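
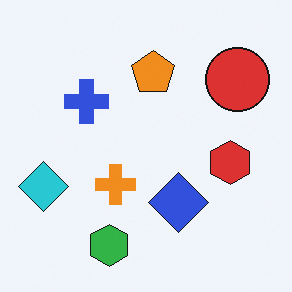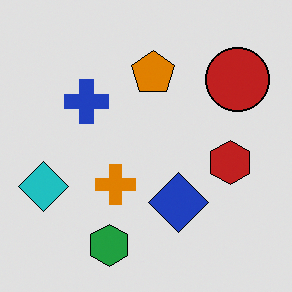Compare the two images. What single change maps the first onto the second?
The image was posterized to a reduced palette.

Each flat color has snapped to a coarser quantized level — most visibly, the near-white background has dropped to a flat grey.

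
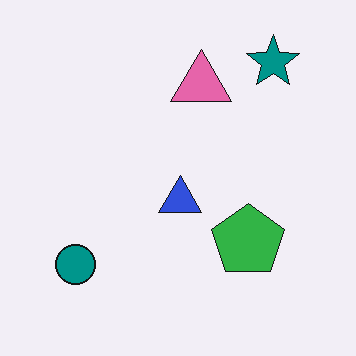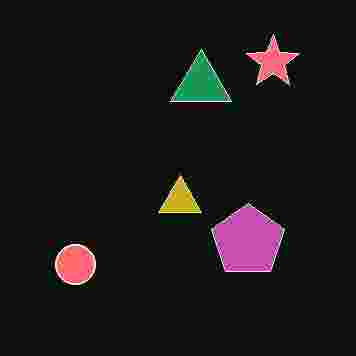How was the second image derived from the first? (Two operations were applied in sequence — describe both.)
The image was color-inverted (negative), then heavily JPEG-compressed with obvious blocking artifacts.

The light background has become dark and every shape's color is its complement — a photographic negative. Blocky 8×8 compression artifacts appear around shape edges and the flat background shows ringing — characteristic JPEG degradation.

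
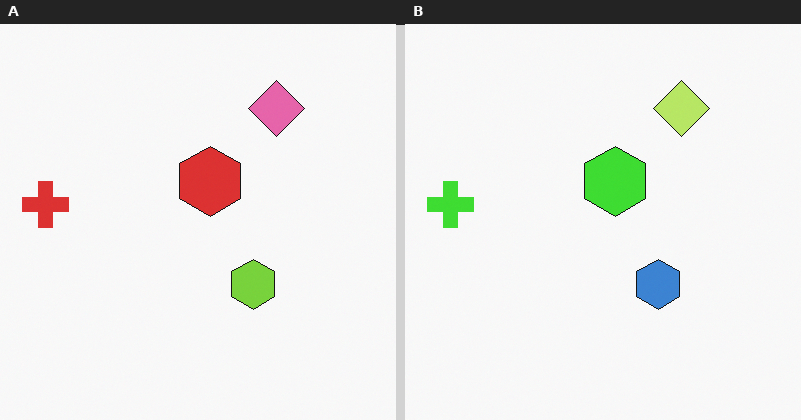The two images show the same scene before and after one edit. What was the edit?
The transformation is: hue-shifted noticeably.

Every shape's color has rotated by the same amount around the hue wheel — a uniform hue shift.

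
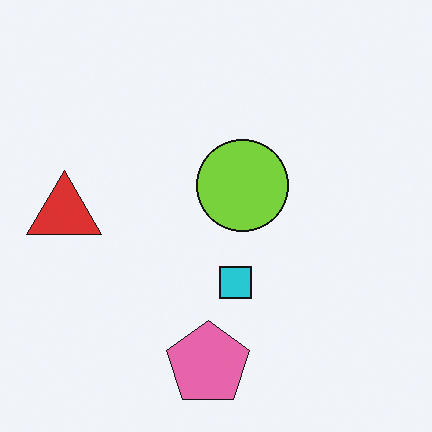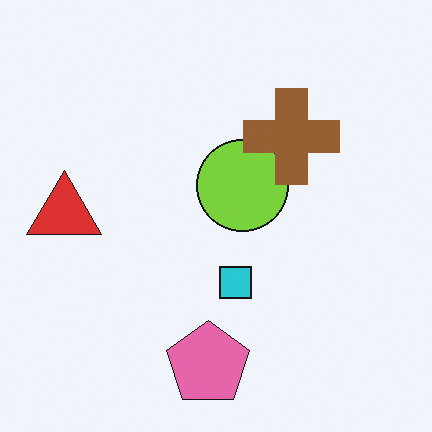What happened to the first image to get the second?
Overlaid with an additional brown cross.

A brown cross appears in the second image that is absent from the first.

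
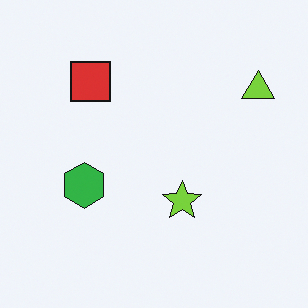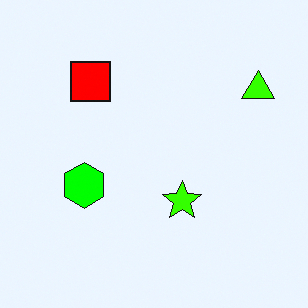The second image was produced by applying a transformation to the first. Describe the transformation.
The image was heavily oversaturated.

All colors are more vivid — a global saturation change.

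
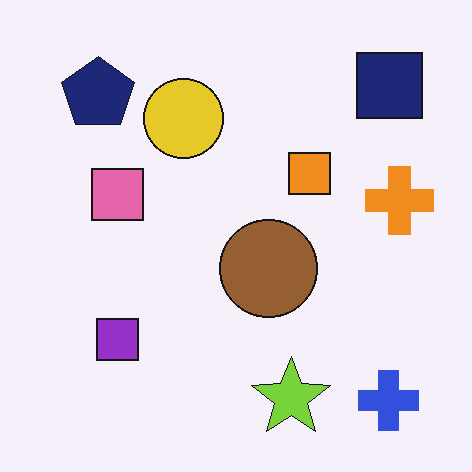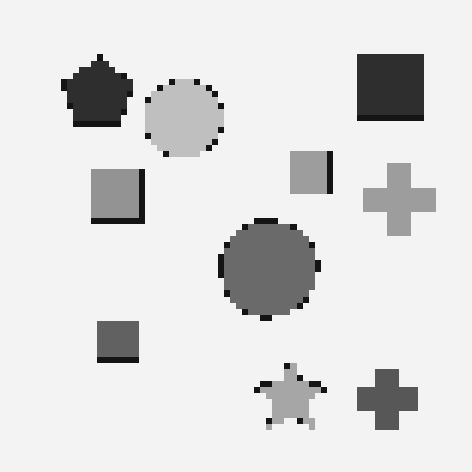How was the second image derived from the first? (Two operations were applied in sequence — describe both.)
It was pixelated into visible square blocks, then converted to grayscale.

Shapes are reduced to large square blocks; fine edges and outlines are lost — a downscale-then-upscale (mosaic) effect. All color is removed — every shape is now a shade of grey.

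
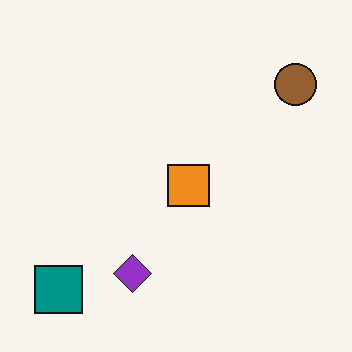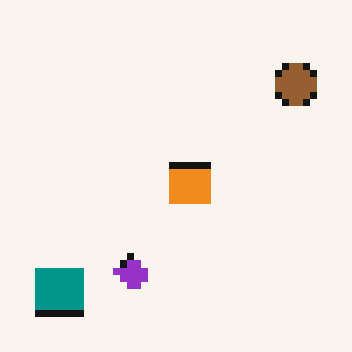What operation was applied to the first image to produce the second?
The image was pixelated into visible square blocks.

Shapes are reduced to large square blocks; fine edges and outlines are lost — a downscale-then-upscale (mosaic) effect.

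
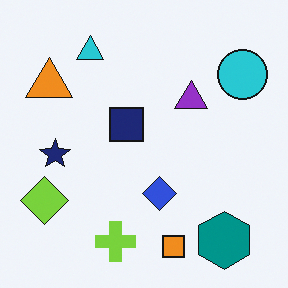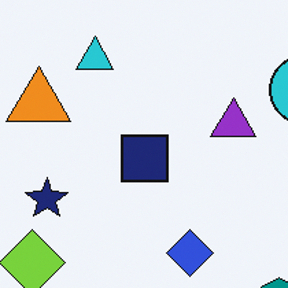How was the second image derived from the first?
This is the original image cropped to a modestly smaller region and rescaled.

The visible shapes are larger and the field of view is narrower; shapes near the original edges may be partly or wholly outside the frame — a crop-and-rescale.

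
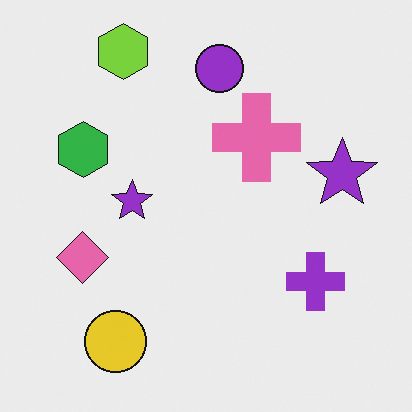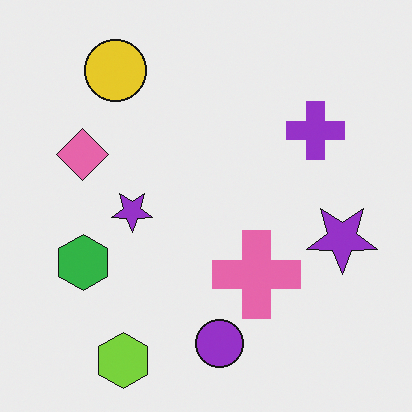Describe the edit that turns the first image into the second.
Flipped vertically (top ↔ bottom).

The lime hexagon is in the top-left of the first image and the bottom-left of the second — shapes on opposite sides of the horizontal midline have swapped in a mirror flip.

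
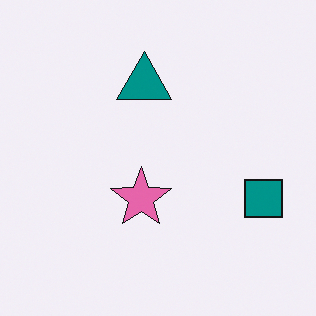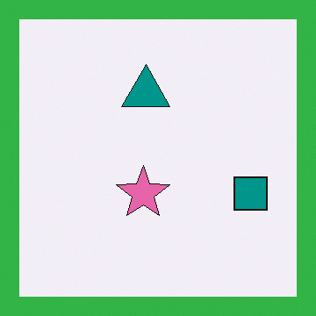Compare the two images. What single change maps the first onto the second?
It was framed with a green border.

A solid green frame runs around the edge of the second image, with the content slightly shrunk inside it.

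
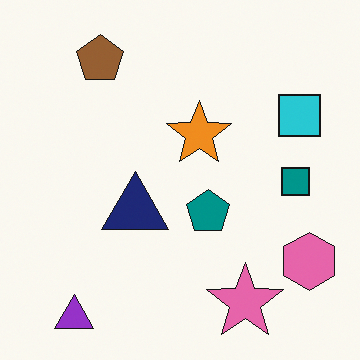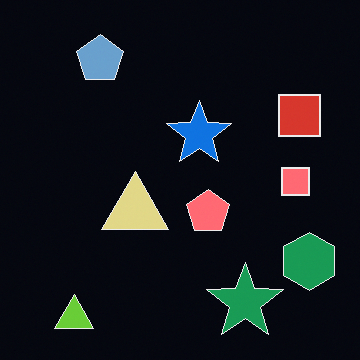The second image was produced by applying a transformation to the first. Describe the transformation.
Color-inverted (negative).

The light background has become dark and every shape's color is its complement — a photographic negative.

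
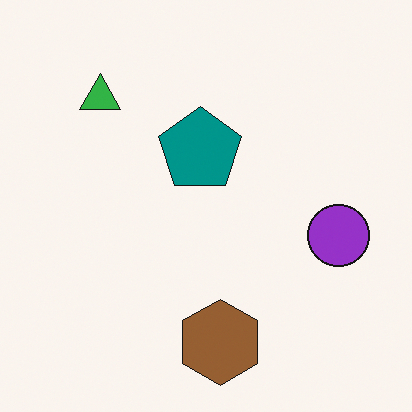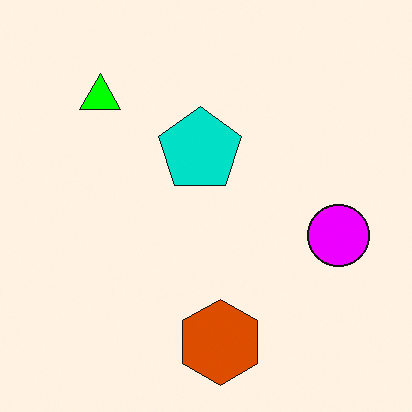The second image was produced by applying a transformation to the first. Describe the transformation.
The transformation is: made much more vivid (saturation change).

All colors are more vivid — a global saturation change.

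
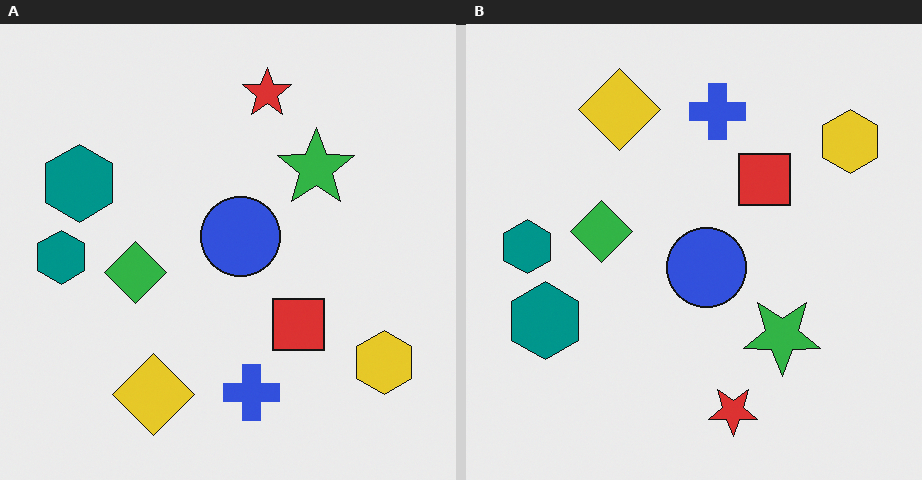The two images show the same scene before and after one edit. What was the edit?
Flipped vertically (top ↔ bottom).

The red star is in the top of the left (A) image and the bottom of the right (B) — shapes on opposite sides of the horizontal midline have swapped in a mirror flip.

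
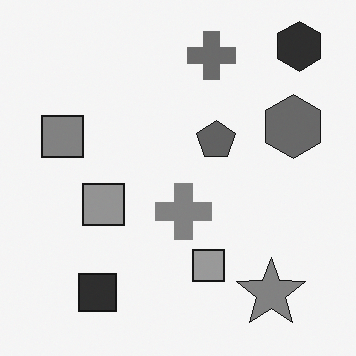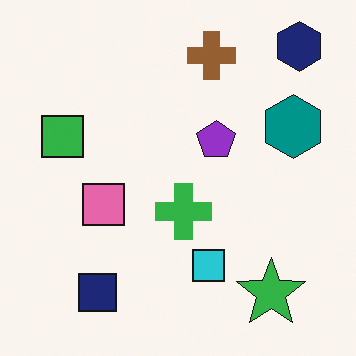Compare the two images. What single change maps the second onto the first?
Converted to grayscale.

All color is removed — every shape is now a shade of grey.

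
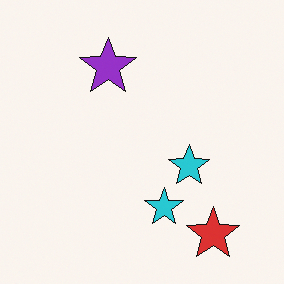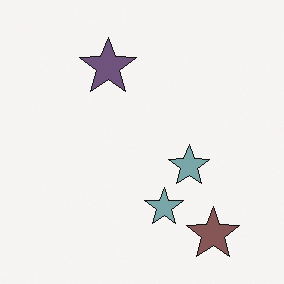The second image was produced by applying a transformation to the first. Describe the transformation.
The second image is the first heavily desaturated.

All colors are more muted and greyish — a global saturation change.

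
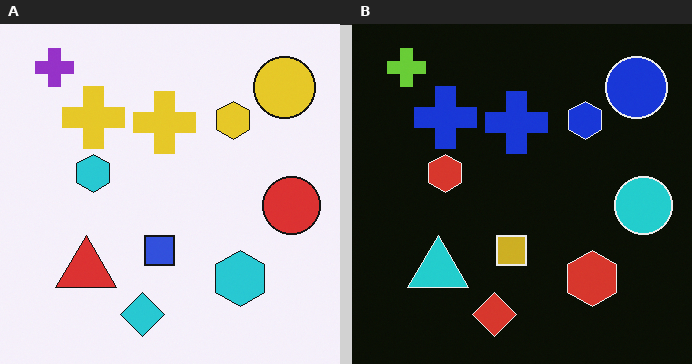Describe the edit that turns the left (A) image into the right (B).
The image was color-inverted (negative).

The light background has become dark and every shape's color is its complement — a photographic negative.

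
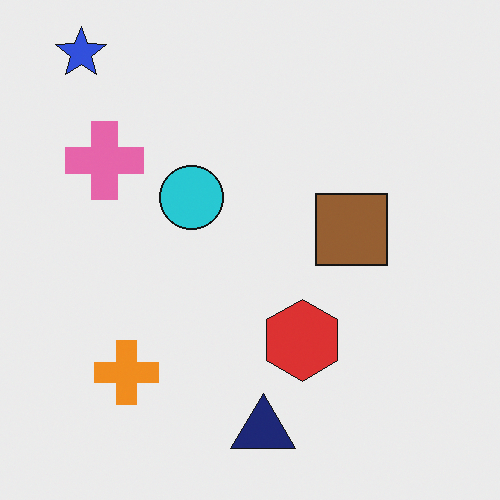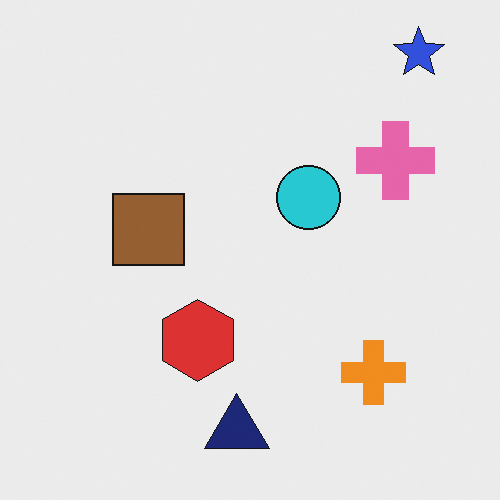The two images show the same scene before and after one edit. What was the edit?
The transformation is: flipped horizontally (left ↔ right).

The blue star is in the top-left of the first image and the top-right of the second — shapes on opposite sides of the vertical midline have swapped in a mirror flip.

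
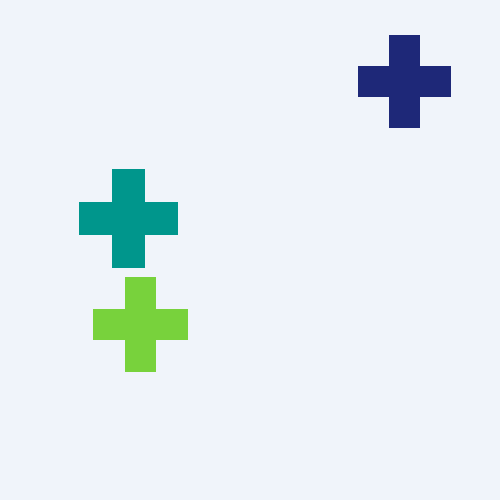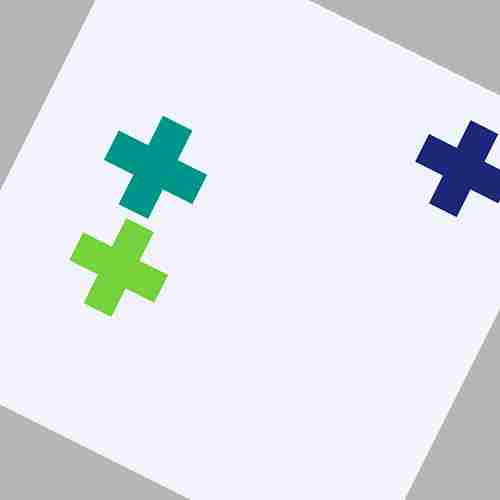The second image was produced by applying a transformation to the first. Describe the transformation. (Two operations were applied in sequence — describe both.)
The second image is the first rotated clockwise by a clearly visible amount, then degraded with heavy JPEG compression.

Every shape is tilted by the same angle and the image corners show triangular fill wedges — a whole-image rotation by a non-right angle. Blocky 8×8 compression artifacts appear around shape edges and the flat background shows ringing — characteristic JPEG degradation.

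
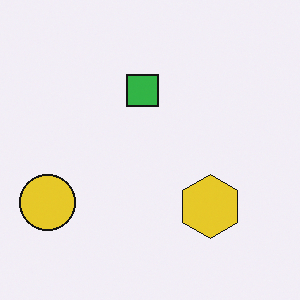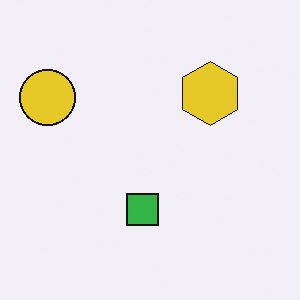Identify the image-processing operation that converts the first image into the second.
The transformation is: flipped vertically (top ↔ bottom).

The green square is in the top of the first image and the bottom of the second — shapes on opposite sides of the horizontal midline have swapped in a mirror flip.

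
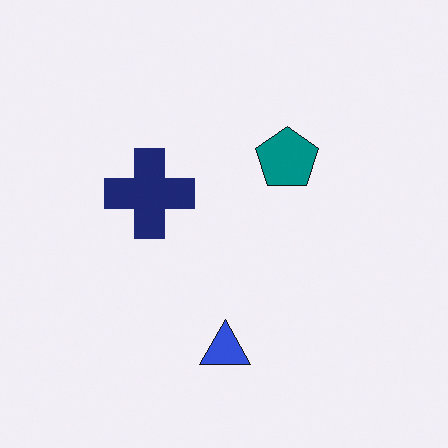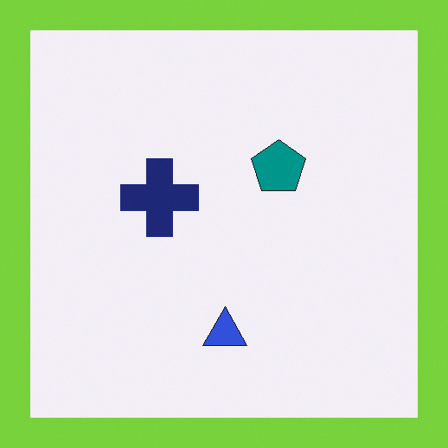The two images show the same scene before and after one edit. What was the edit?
The second image is the first framed with a lime border.

A solid lime frame runs around the edge of the second image, with the content slightly shrunk inside it.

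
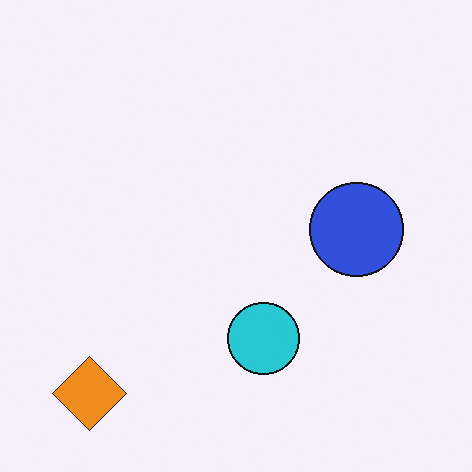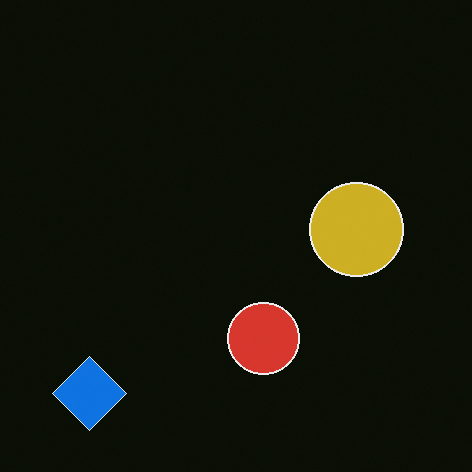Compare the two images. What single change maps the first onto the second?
Color-inverted (negative).

The light background has become dark and every shape's color is its complement — a photographic negative.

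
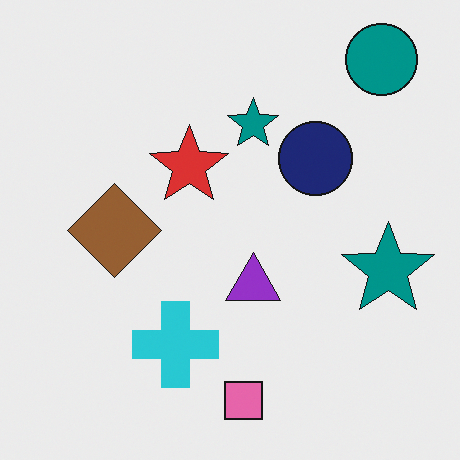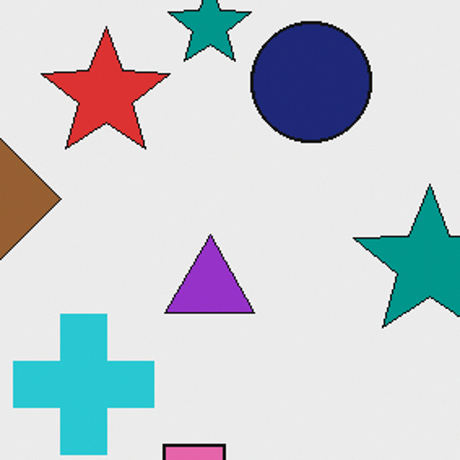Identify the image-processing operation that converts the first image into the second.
The second image is the first cropped to a noticeably smaller region and rescaled.

The visible shapes are larger and the field of view is narrower; shapes near the original edges may be partly or wholly outside the frame — a crop-and-rescale.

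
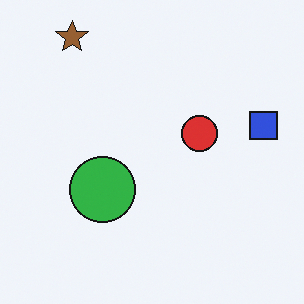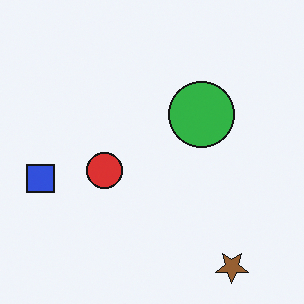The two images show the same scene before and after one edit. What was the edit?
The second image is the first rotated 180°.

The brown star sits in the top-left of the first image and the bottom-right of the second — consistent with a whole-image 180° rotation.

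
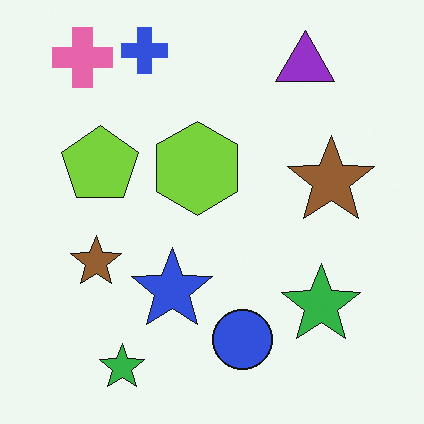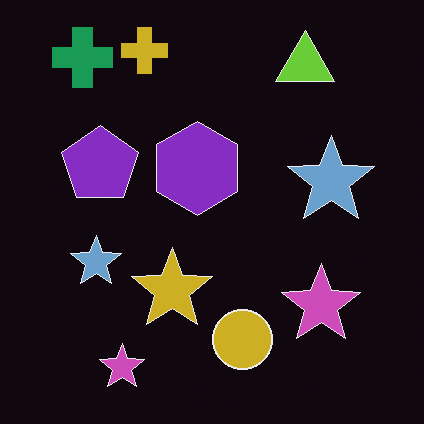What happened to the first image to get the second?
The transformation is: color-inverted (negative).

The light background has become dark and every shape's color is its complement — a photographic negative.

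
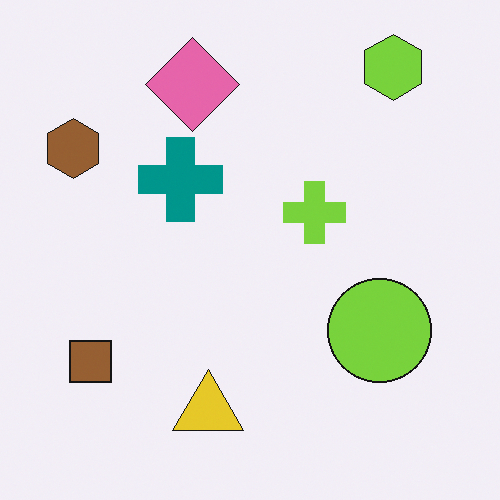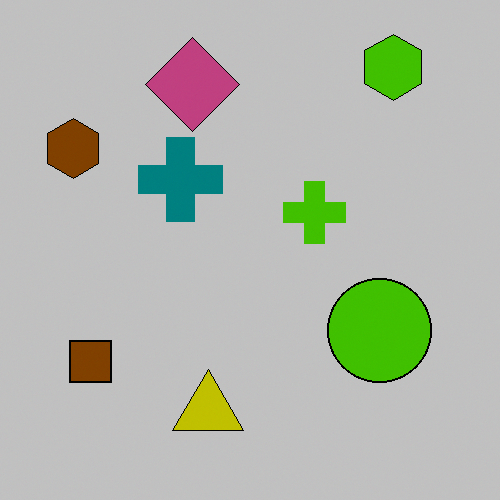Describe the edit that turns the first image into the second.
This is the original image aggressively posterized.

Each flat color has snapped to a coarser quantized level — most visibly, the near-white background has dropped to a flat grey.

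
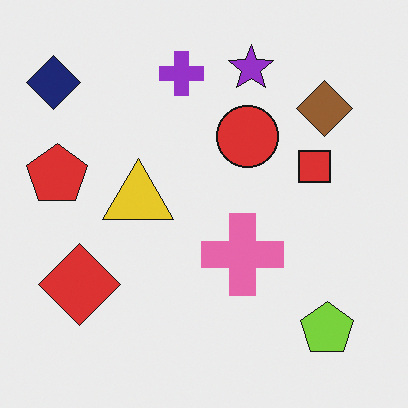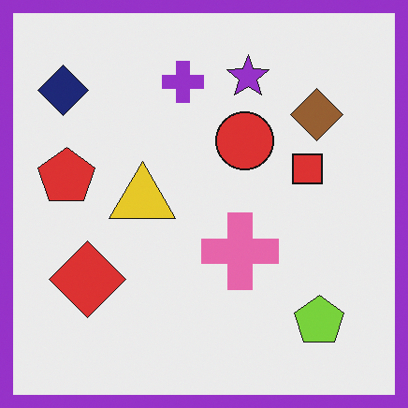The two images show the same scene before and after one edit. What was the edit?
Framed with a purple border.

A solid purple frame runs around the edge of the second image, with the content slightly shrunk inside it.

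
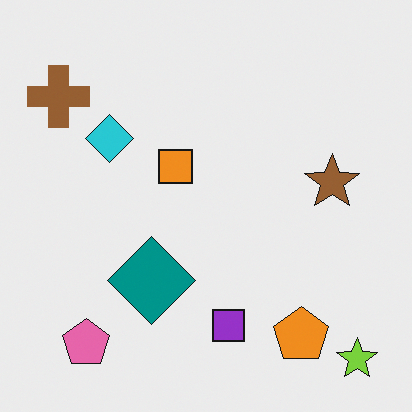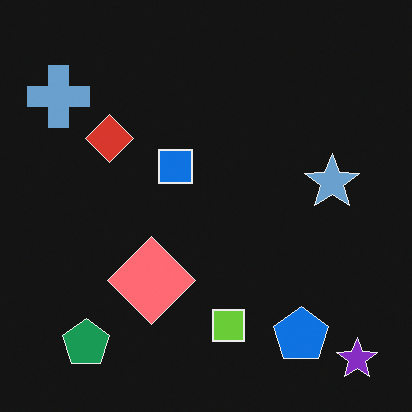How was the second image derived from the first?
It was color-inverted (negative).

The light background has become dark and every shape's color is its complement — a photographic negative.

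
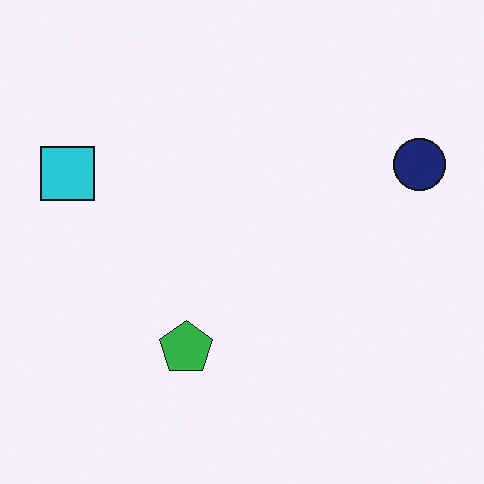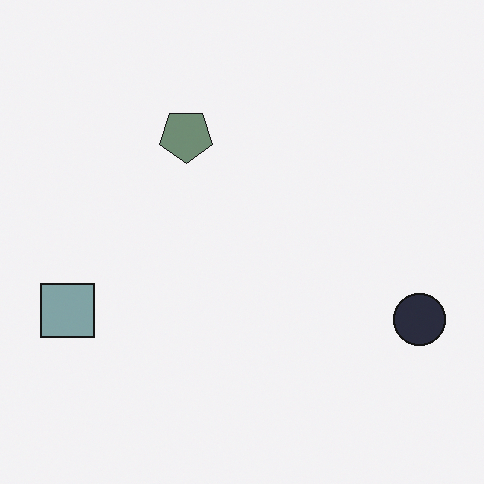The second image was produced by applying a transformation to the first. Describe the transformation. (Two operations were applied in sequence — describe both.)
The image was made much more muted (saturation change), then flipped vertically (top ↔ bottom).

All colors are more muted and greyish — a global saturation change. The green pentagon is in the bottom of the first image and the top of the second — shapes on opposite sides of the horizontal midline have swapped in a mirror flip.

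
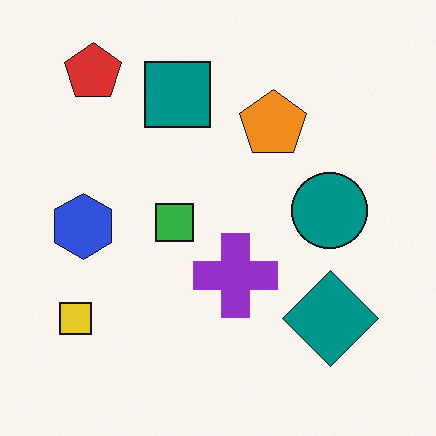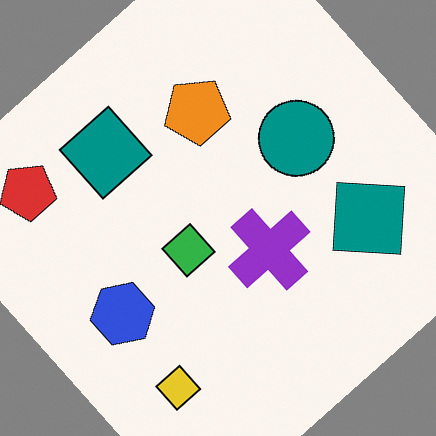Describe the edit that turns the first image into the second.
The second image is the first rotated counter-clockwise by a large amount — several tens of degrees.

Every shape is tilted by the same angle and the image corners show triangular fill wedges — a whole-image rotation by a non-right angle.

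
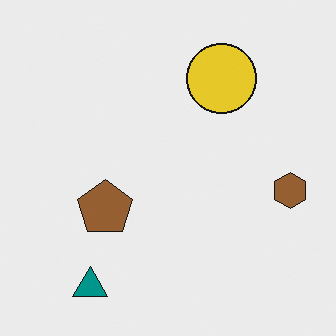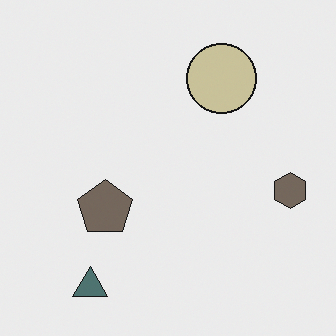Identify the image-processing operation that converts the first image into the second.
The second image is the first heavily desaturated.

All colors are more muted and greyish — a global saturation change.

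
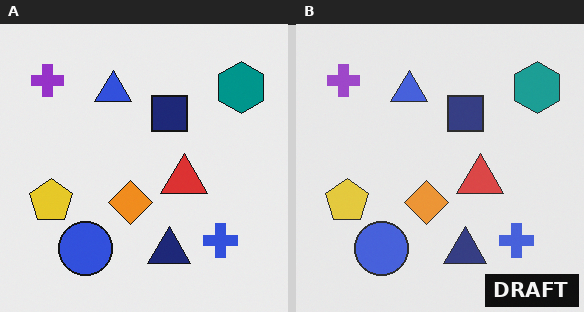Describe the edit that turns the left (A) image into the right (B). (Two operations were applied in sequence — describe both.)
It was given slightly reduced contrast, then watermarked with the text "DRAFT" in the lower-right corner.

Tones are pushed toward mid-grey across the whole image — a global contrast change. A dark label reading "DRAFT" appears in the lower-right corner.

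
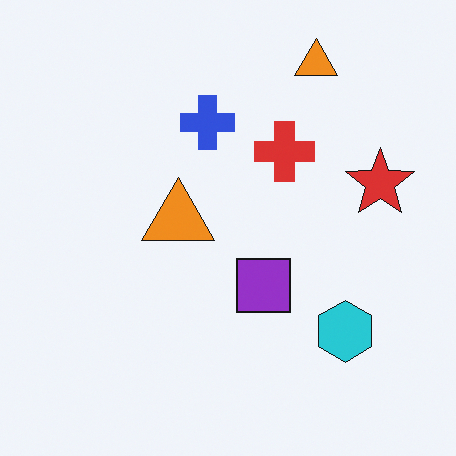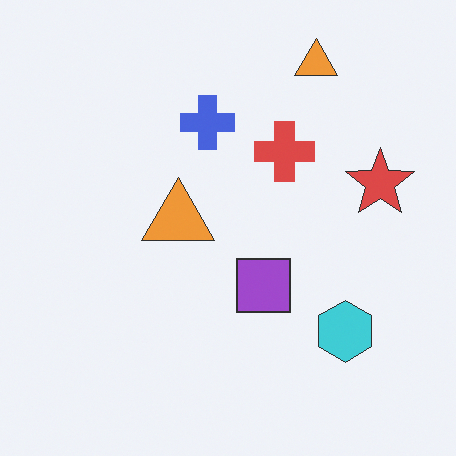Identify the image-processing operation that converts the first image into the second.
It was given slightly reduced contrast.

Tones are pushed toward mid-grey across the whole image — a global contrast change.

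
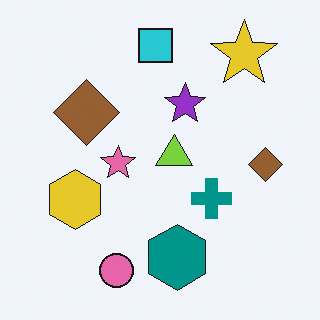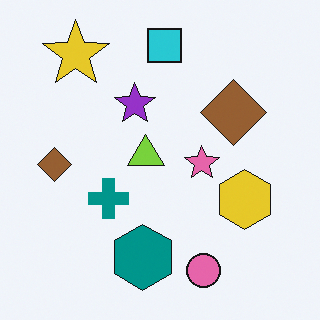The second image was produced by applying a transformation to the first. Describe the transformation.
The image was flipped horizontally (left ↔ right).

The yellow hexagon is in the left of the first image and the right of the second — shapes on opposite sides of the vertical midline have swapped in a mirror flip.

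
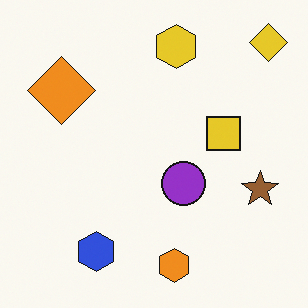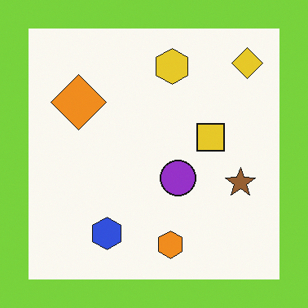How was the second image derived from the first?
The second image is the first framed with a lime border.

A solid lime frame runs around the edge of the second image, with the content slightly shrunk inside it.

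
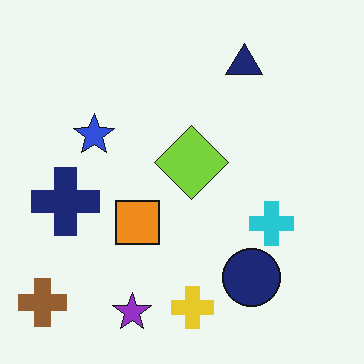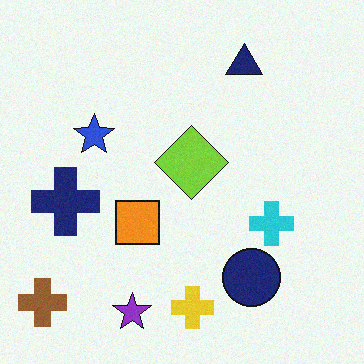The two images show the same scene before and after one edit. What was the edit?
Degraded with subtle gaussian noise.

Random speckle covers the whole image, including the flat background.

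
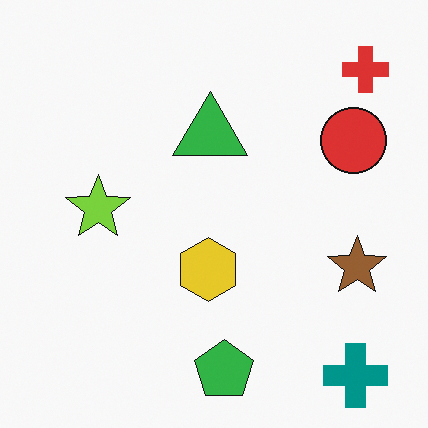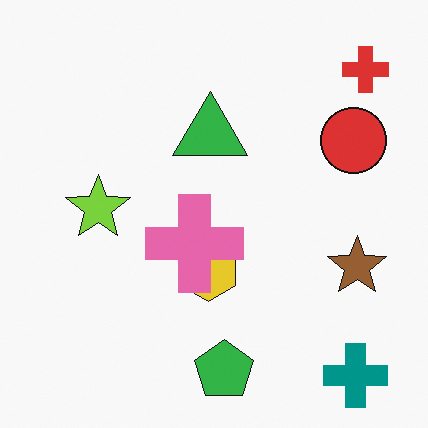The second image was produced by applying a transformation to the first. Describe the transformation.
The image was overlaid with an additional pink cross.

A pink cross appears in the second image that is absent from the first.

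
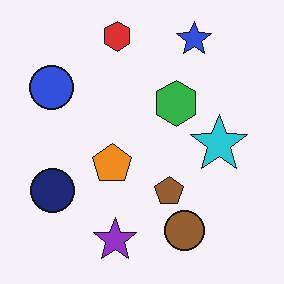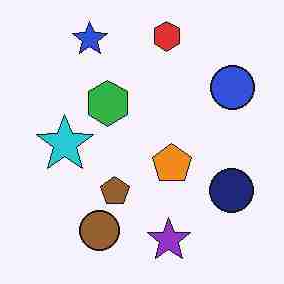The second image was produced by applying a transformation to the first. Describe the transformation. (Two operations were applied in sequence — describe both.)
The image was degraded with heavy JPEG compression, then flipped horizontally (left ↔ right).

Blocky 8×8 compression artifacts appear around shape edges and the flat background shows ringing — characteristic JPEG degradation. The blue circle is in the top-left of the first image and the top-right of the second — shapes on opposite sides of the vertical midline have swapped in a mirror flip.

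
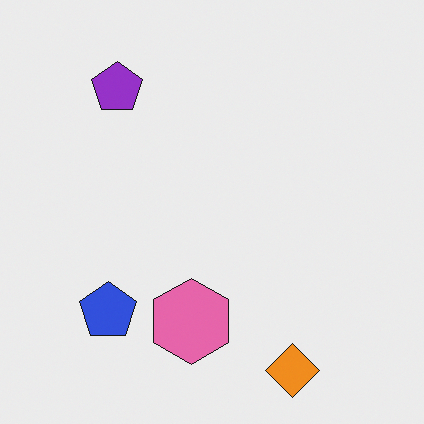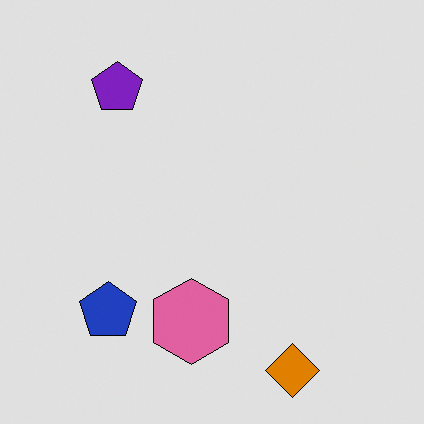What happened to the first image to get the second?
The image was moderately posterized.

Each flat color has snapped to a coarser quantized level — most visibly, the near-white background has dropped to a flat grey.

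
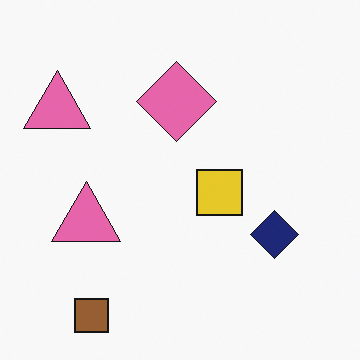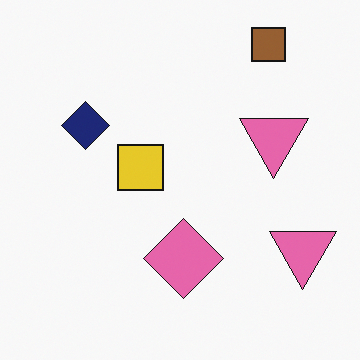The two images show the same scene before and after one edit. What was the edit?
The second image is the first rotated 180°.

The brown square sits in the bottom-left of the first image and the top-right of the second — consistent with a whole-image 180° rotation.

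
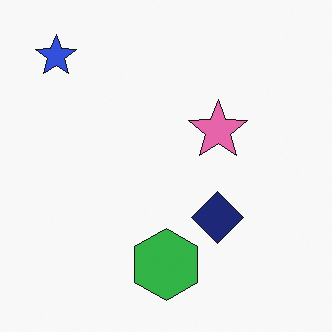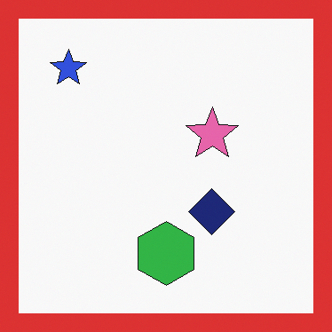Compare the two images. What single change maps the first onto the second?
This is the original image framed with a red border.

A solid red frame runs around the edge of the second image, with the content slightly shrunk inside it.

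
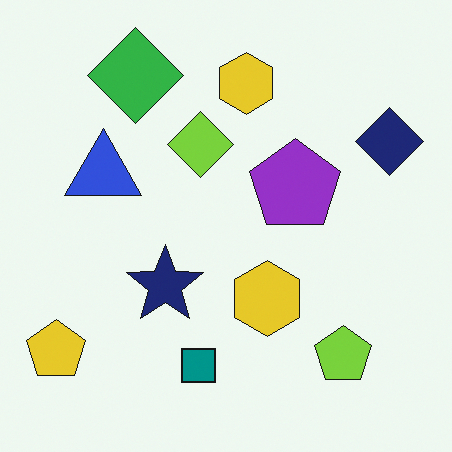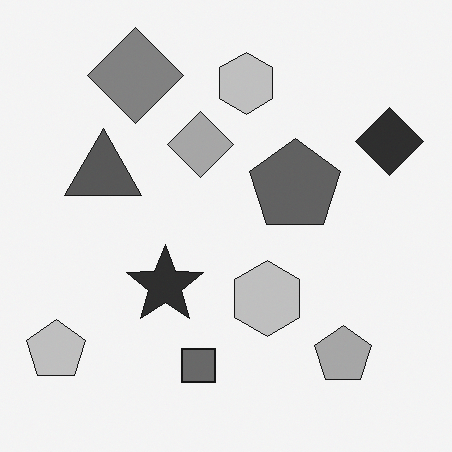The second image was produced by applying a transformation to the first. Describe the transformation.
It was converted to grayscale.

All color is removed — every shape is now a shade of grey.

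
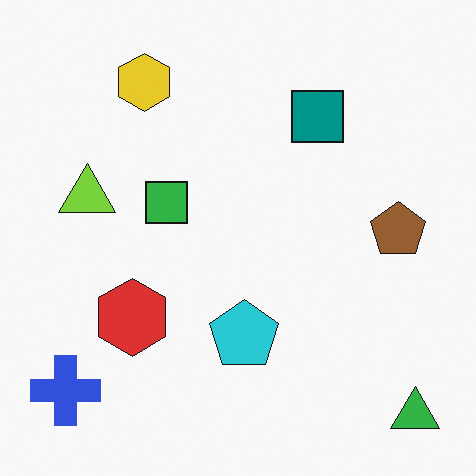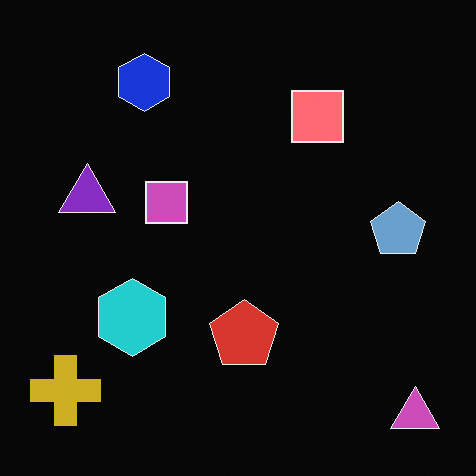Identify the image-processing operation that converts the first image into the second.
The transformation is: color-inverted (negative).

The light background has become dark and every shape's color is its complement — a photographic negative.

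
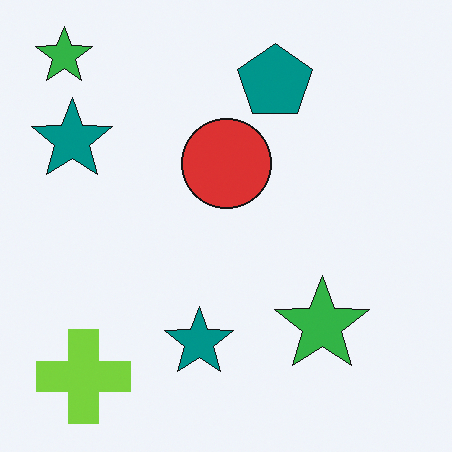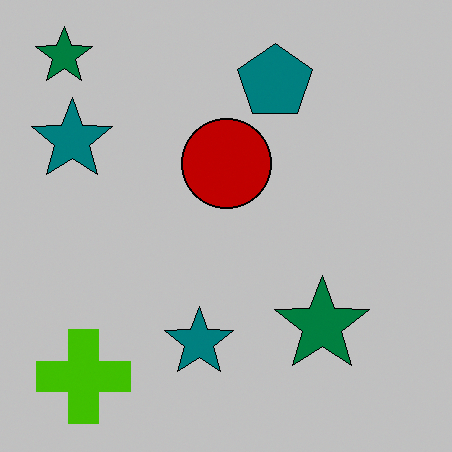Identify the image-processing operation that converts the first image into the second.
This is the original image heavily posterized to just a handful of flat colors.

Each flat color has snapped to a coarser quantized level — most visibly, the near-white background has dropped to a flat grey.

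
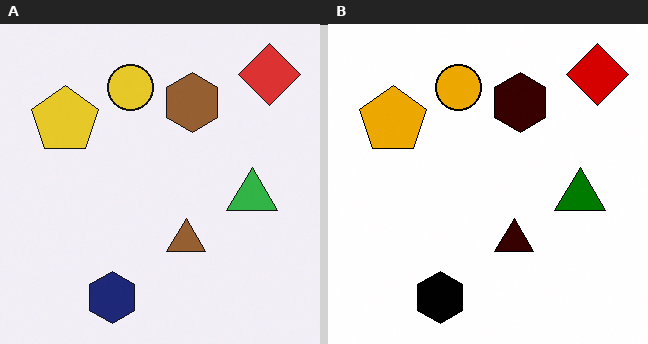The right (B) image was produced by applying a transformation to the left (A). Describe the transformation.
This is the original image given much higher contrast.

Tones are pushed away from mid-grey across the whole image — a global contrast change.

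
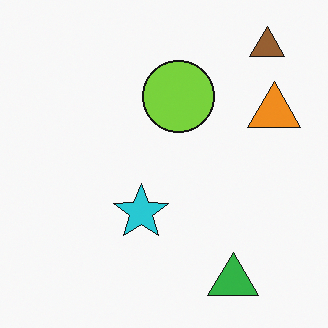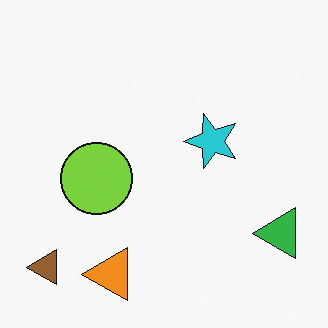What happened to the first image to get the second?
The image was transposed (reflected across the top-left ↔ bottom-right diagonal).

Shapes have swapped their row and column positions — what was in the top-right is now in the bottom-left — a diagonal reflection.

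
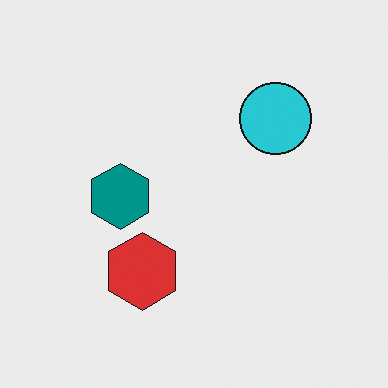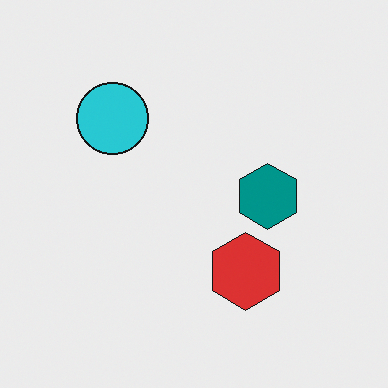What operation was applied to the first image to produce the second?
The second image is the first flipped horizontally (left ↔ right).

The cyan circle is in the top-right of the first image and the top-left of the second — shapes on opposite sides of the vertical midline have swapped in a mirror flip.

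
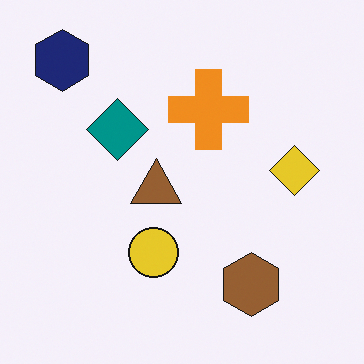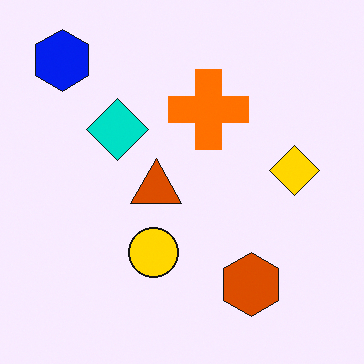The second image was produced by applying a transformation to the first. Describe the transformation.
The transformation is: heavily oversaturated.

All colors are more vivid — a global saturation change.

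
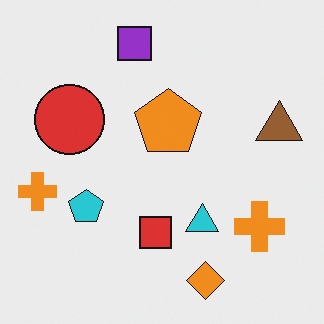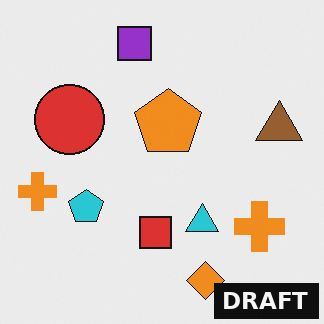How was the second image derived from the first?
The second image is the first watermarked with the text "DRAFT" in the lower-right corner.

A dark label reading "DRAFT" appears in the lower-right corner.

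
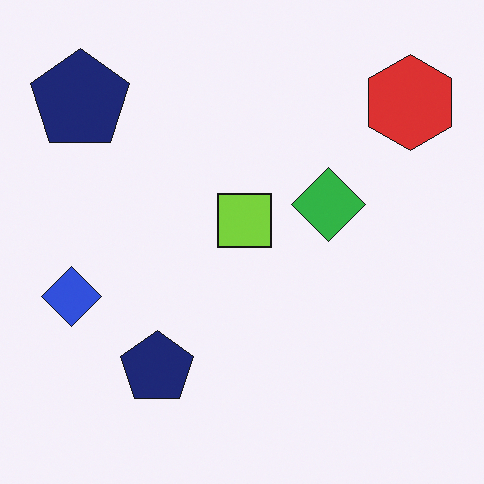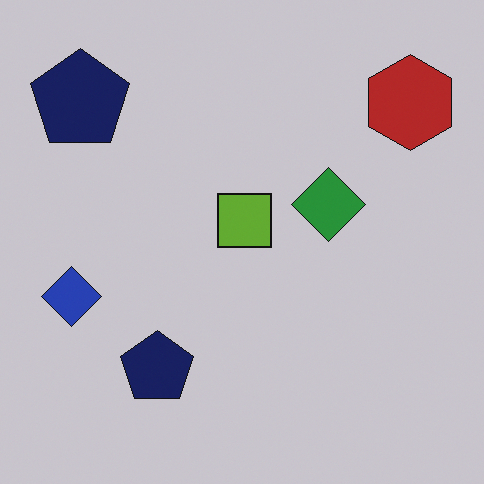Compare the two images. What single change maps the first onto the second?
The second image is the first slightly darkened.

Every pixel — background and shapes alike — is uniformly darkened.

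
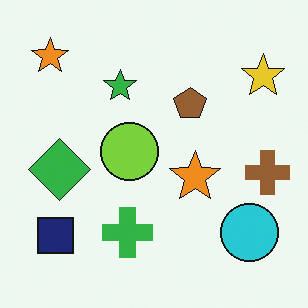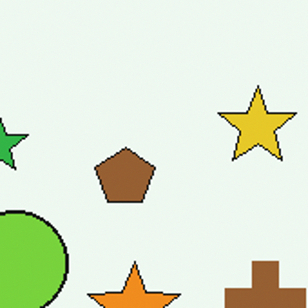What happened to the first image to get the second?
The transformation is: cropped to a noticeably smaller region and rescaled.

The visible shapes are larger and the field of view is narrower; shapes near the original edges may be partly or wholly outside the frame — a crop-and-rescale.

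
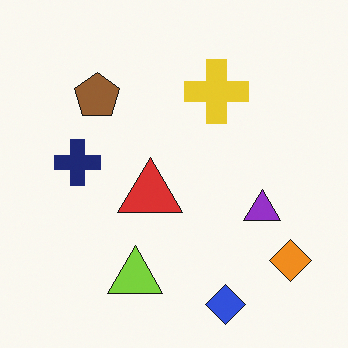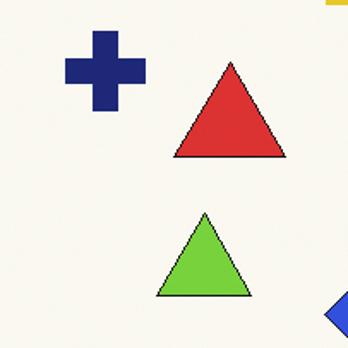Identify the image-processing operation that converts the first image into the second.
The second image is the first cropped tightly and scaled back up.

The visible shapes are larger and the field of view is narrower; shapes near the original edges may be partly or wholly outside the frame — a crop-and-rescale.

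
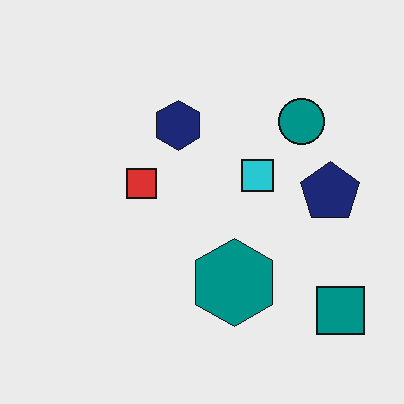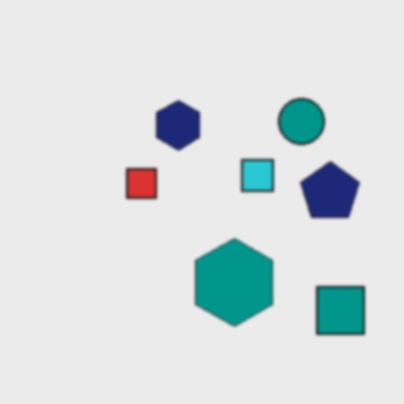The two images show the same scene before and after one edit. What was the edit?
This is the original image slightly softened.

Shape edges and outlines are uniformly softened across the whole image.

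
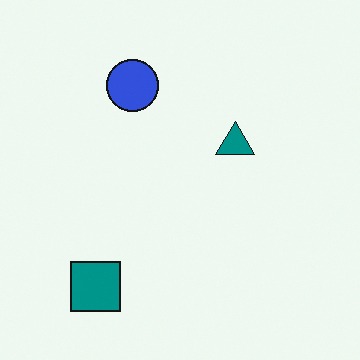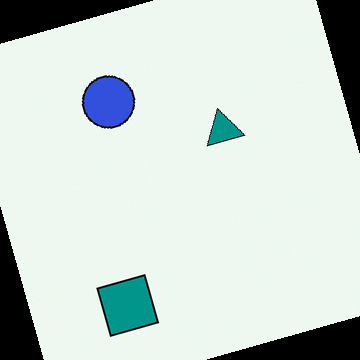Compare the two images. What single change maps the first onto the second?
This is the original image rotated counter-clockwise by a moderate amount.

Every shape is tilted by the same angle and the image corners show triangular fill wedges — a whole-image rotation by a non-right angle.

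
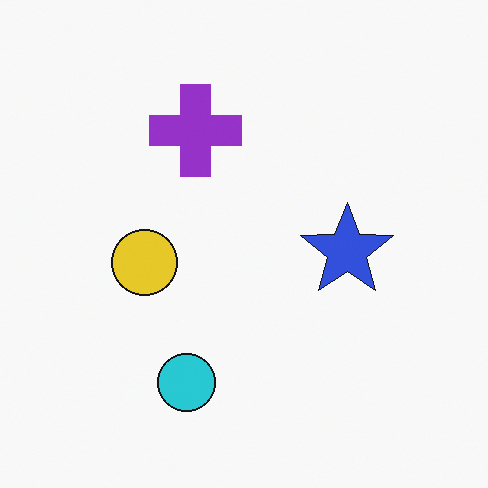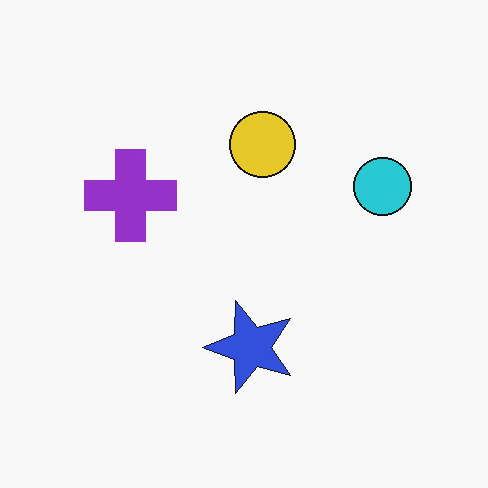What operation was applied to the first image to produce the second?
This is the original image transposed (reflected across the top-left ↔ bottom-right diagonal).

Shapes have swapped their row and column positions — what was in the top-right is now in the bottom-left — a diagonal reflection.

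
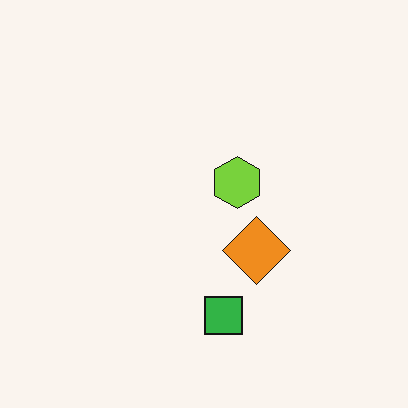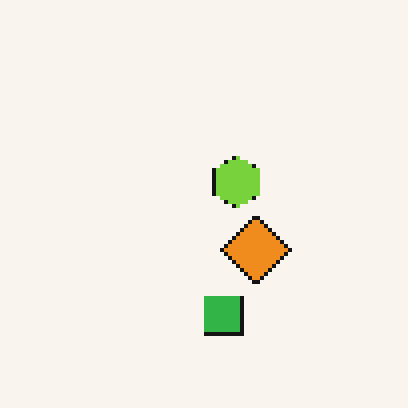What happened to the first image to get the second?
The second image is the first mildly pixelated.

Shapes are reduced to large square blocks; fine edges and outlines are lost — a downscale-then-upscale (mosaic) effect.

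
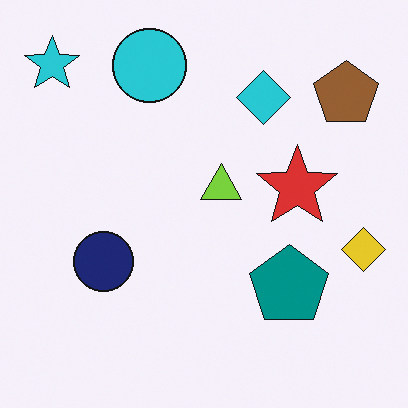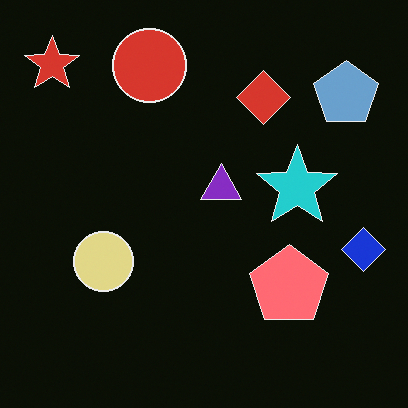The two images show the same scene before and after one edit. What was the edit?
This is the original image color-inverted (negative).

The light background has become dark and every shape's color is its complement — a photographic negative.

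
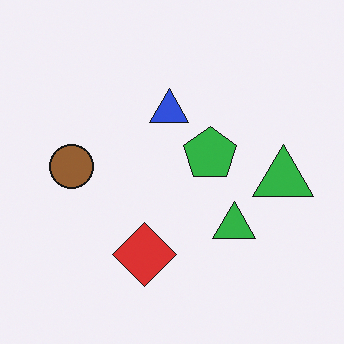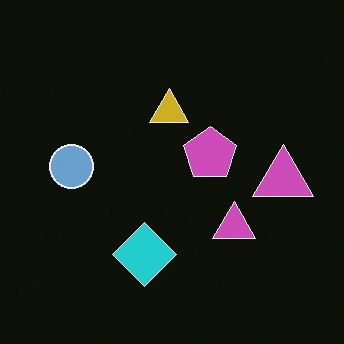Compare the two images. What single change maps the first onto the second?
The image was color-inverted (negative).

The light background has become dark and every shape's color is its complement — a photographic negative.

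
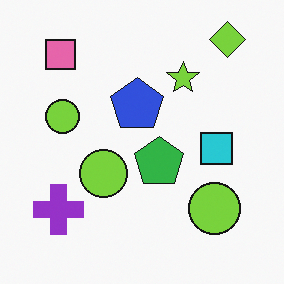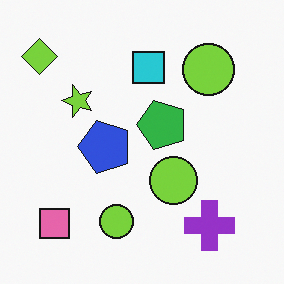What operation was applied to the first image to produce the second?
The second image is the first rotated 90° counter-clockwise.

The lime diamond sits in the top-right of the first image and the top-left of the second — consistent with a whole-image 90° counter-clockwise rotation.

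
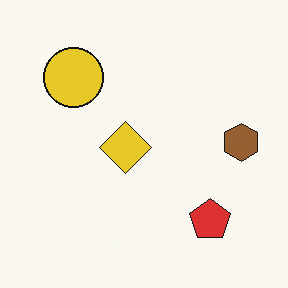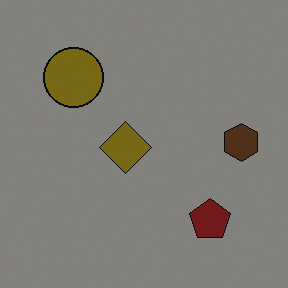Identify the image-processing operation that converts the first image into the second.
The transformation is: noticeably darkened.

Every pixel — background and shapes alike — is uniformly darkened.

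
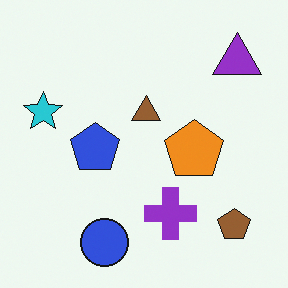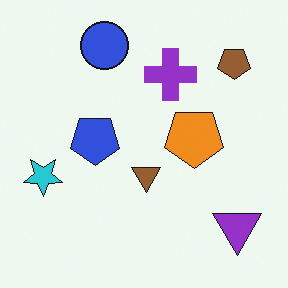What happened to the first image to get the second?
Flipped vertically (top ↔ bottom).

The blue circle is in the bottom of the first image and the top of the second — shapes on opposite sides of the horizontal midline have swapped in a mirror flip.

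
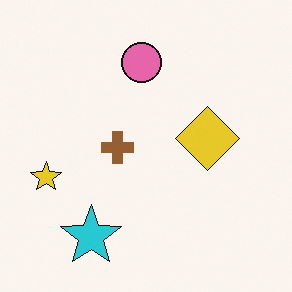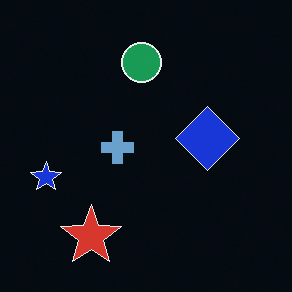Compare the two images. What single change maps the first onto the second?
The image was color-inverted (negative).

The light background has become dark and every shape's color is its complement — a photographic negative.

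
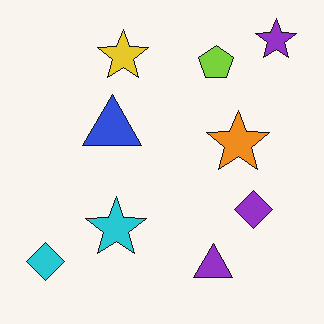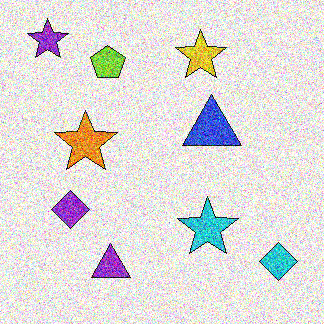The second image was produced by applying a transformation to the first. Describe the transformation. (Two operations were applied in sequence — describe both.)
The image was degraded with heavy additive noise, then flipped horizontally (left ↔ right).

Random speckle covers the whole image, including the flat background. The cyan diamond is in the bottom-left of the first image and the bottom-right of the second — shapes on opposite sides of the vertical midline have swapped in a mirror flip.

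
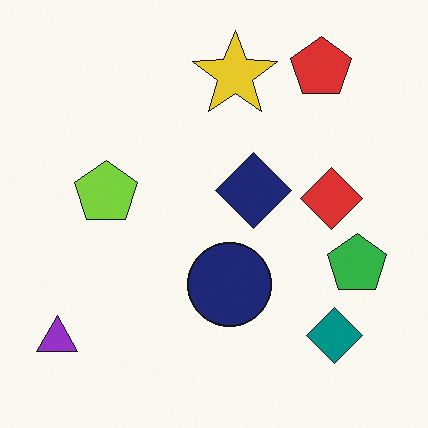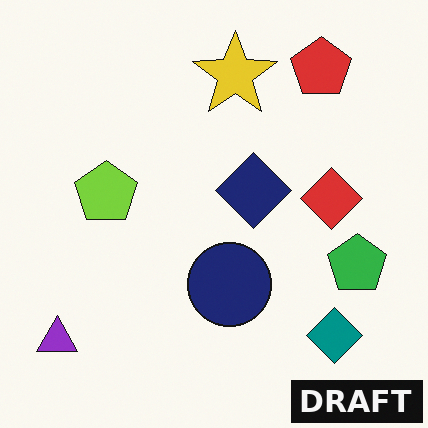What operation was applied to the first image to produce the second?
The image was watermarked with the text "DRAFT" in the lower-right corner.

A dark label reading "DRAFT" appears in the lower-right corner.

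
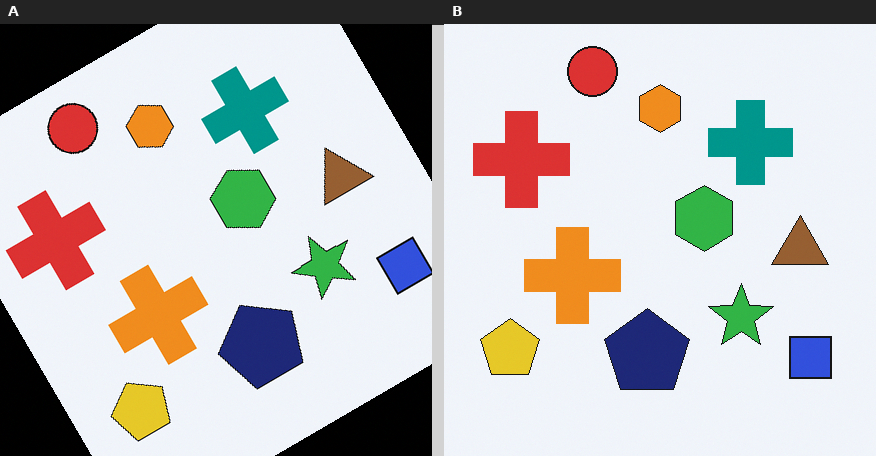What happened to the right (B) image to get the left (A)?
This is the original image rotated counter-clockwise by a large amount — several tens of degrees.

Every shape is tilted by the same angle and the image corners show triangular fill wedges — a whole-image rotation by a non-right angle.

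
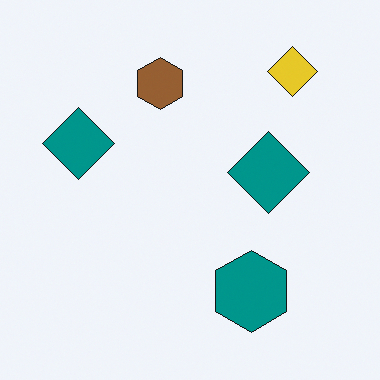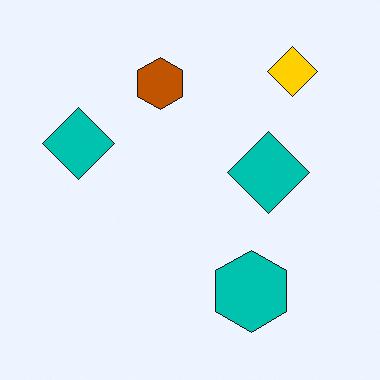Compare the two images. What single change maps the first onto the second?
It was made much more vivid (saturation change).

All colors are more vivid — a global saturation change.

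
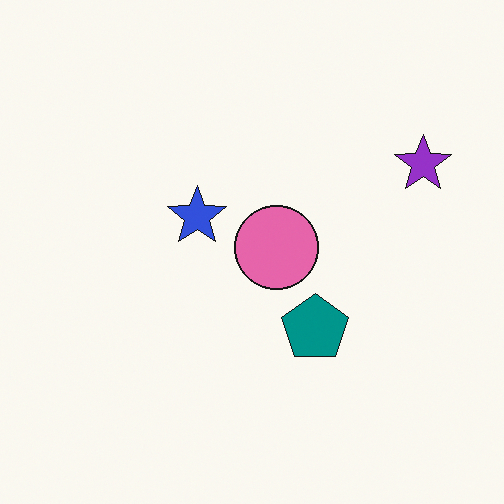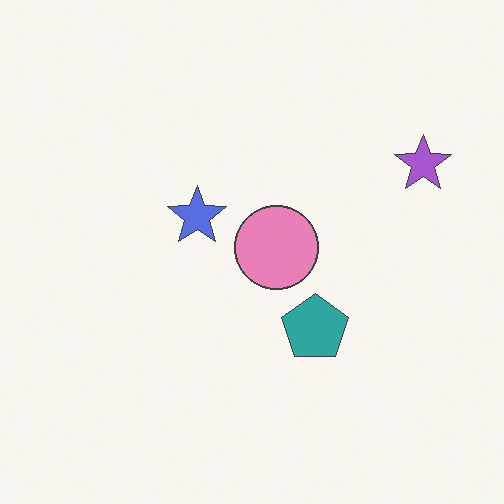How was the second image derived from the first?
This is the original image given slightly reduced contrast.

Tones are pushed toward mid-grey across the whole image — a global contrast change.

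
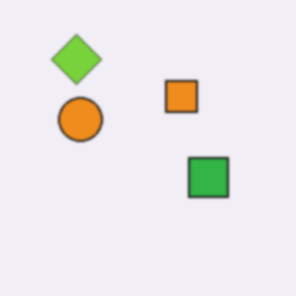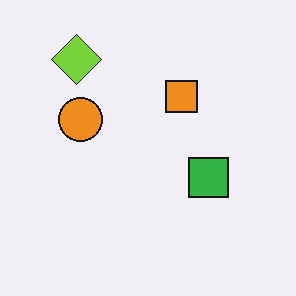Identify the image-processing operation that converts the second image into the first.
This is the original image lightly blurred.

Shape edges and outlines are uniformly softened across the whole image.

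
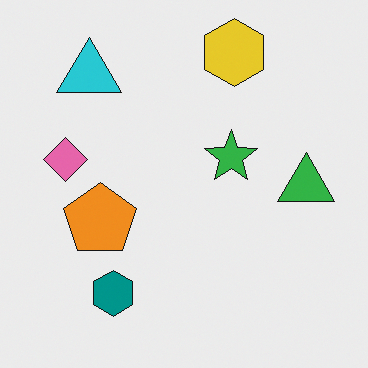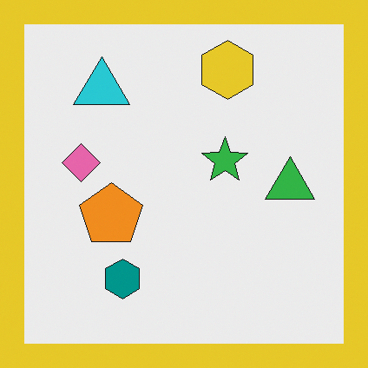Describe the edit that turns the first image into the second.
Framed with a yellow border.

A solid yellow frame runs around the edge of the second image, with the content slightly shrunk inside it.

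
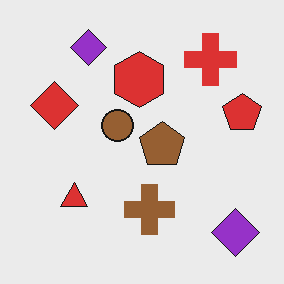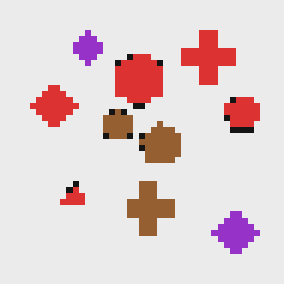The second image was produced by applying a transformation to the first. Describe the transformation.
This is the original image moderately pixelated.

Shapes are reduced to large square blocks; fine edges and outlines are lost — a downscale-then-upscale (mosaic) effect.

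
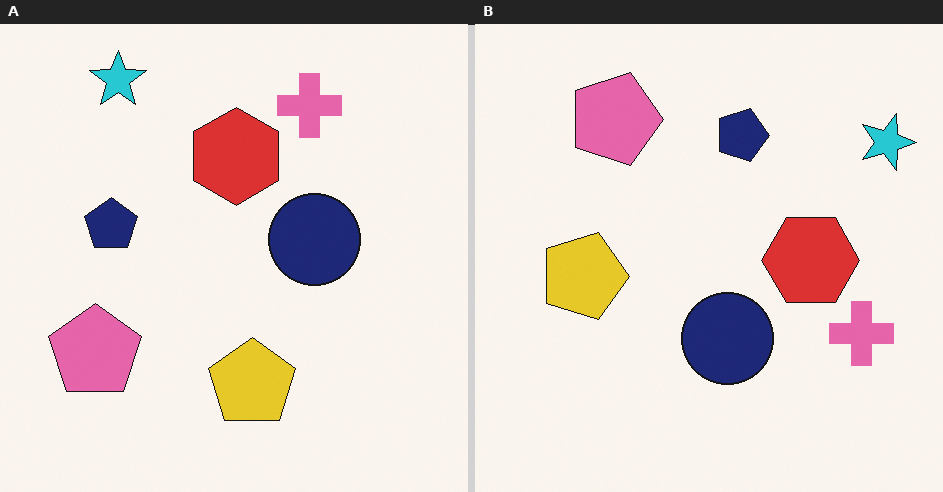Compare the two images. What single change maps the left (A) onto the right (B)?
This is the original image rotated 90° clockwise.

The cyan star sits in the top-left of the left (A) image and the top-right of the right (B) — consistent with a whole-image 90° clockwise rotation.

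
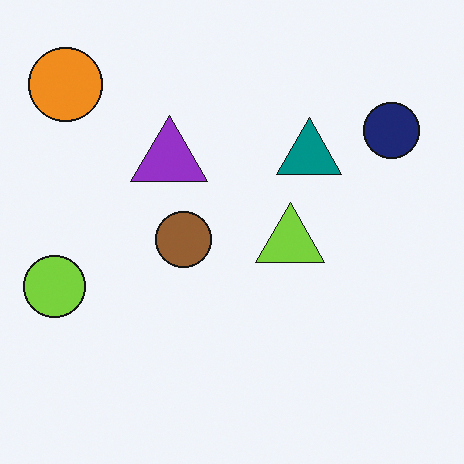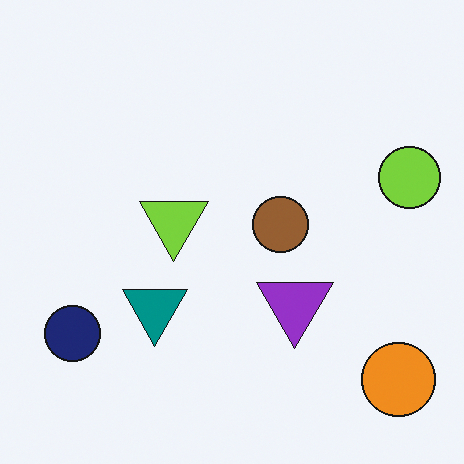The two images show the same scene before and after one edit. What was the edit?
Rotated 180°.

The orange circle sits in the top-left of the first image and the bottom-right of the second — consistent with a whole-image 180° rotation.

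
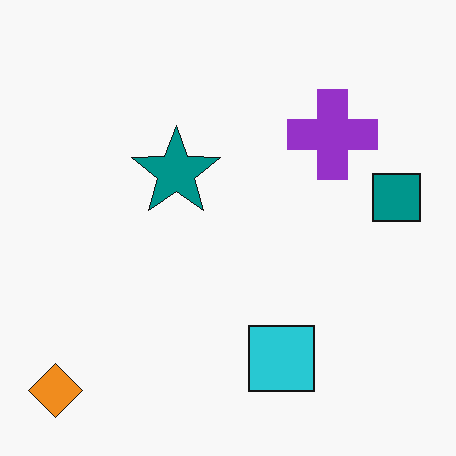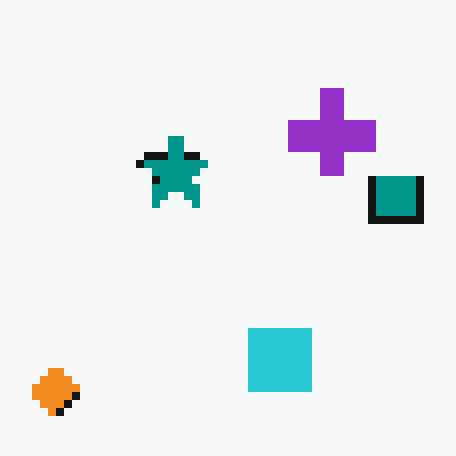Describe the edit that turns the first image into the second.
It was pixelated into visible square blocks.

Shapes are reduced to large square blocks; fine edges and outlines are lost — a downscale-then-upscale (mosaic) effect.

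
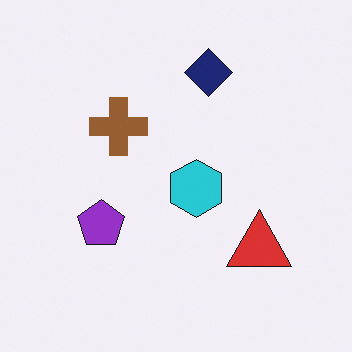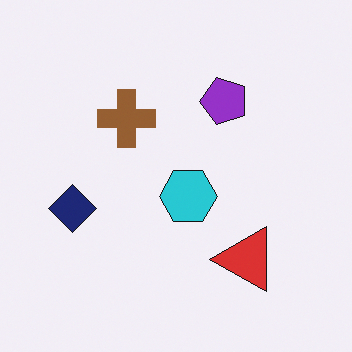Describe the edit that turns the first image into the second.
The second image is the first transposed (reflected across the top-left ↔ bottom-right diagonal).

Shapes have swapped their row and column positions — what was in the top-right is now in the bottom-left — a diagonal reflection.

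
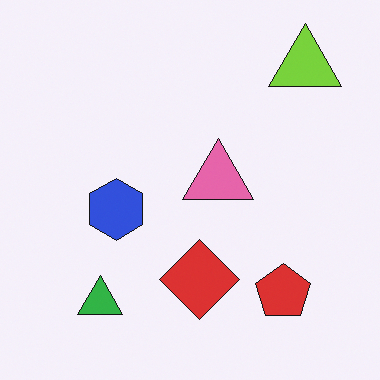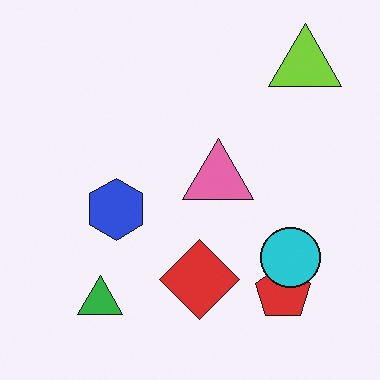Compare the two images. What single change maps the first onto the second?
It was overlaid with an additional cyan circle.

A cyan circle appears in the second image that is absent from the first.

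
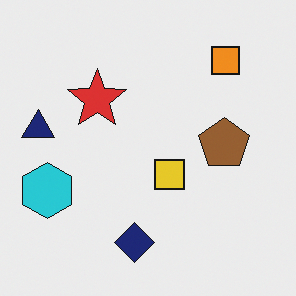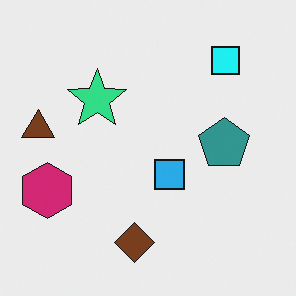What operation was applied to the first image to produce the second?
Hue-shifted through roughly a third of the color wheel.

Every shape's color has rotated by the same amount around the hue wheel — a uniform hue shift.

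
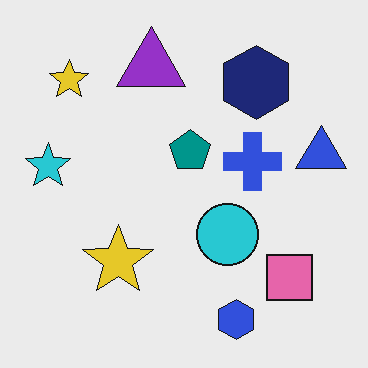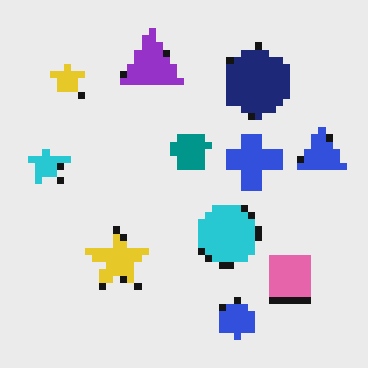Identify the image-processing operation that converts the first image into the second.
This is the original image pixelated into visible square blocks.

Shapes are reduced to large square blocks; fine edges and outlines are lost — a downscale-then-upscale (mosaic) effect.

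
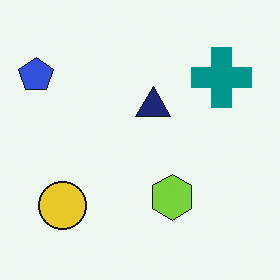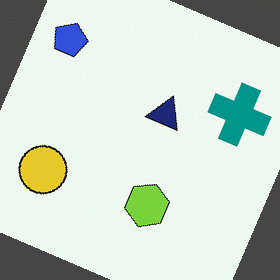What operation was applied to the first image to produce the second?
The transformation is: rotated clockwise by a moderate amount.

Every shape is tilted by the same angle and the image corners show triangular fill wedges — a whole-image rotation by a non-right angle.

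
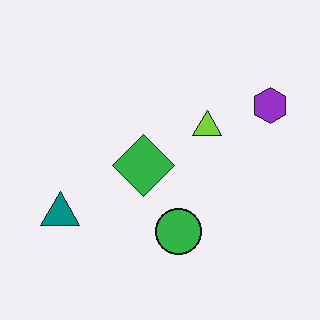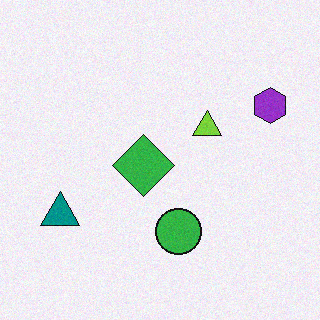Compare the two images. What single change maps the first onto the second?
Degraded with light additive noise.

Random speckle covers the whole image, including the flat background.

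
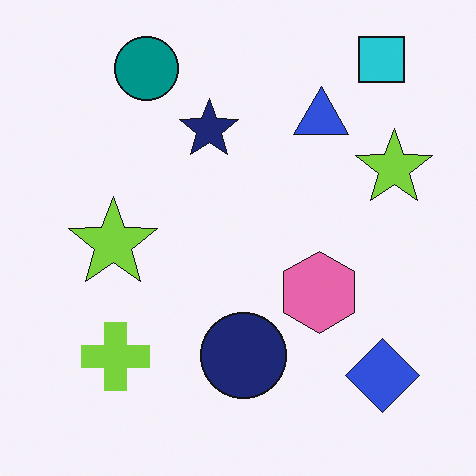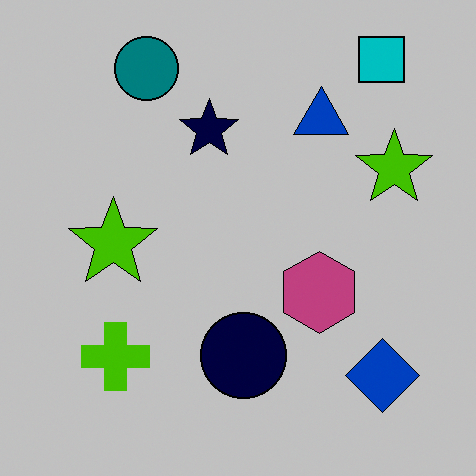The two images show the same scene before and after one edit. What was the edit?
The second image is the first aggressively posterized.

Each flat color has snapped to a coarser quantized level — most visibly, the near-white background has dropped to a flat grey.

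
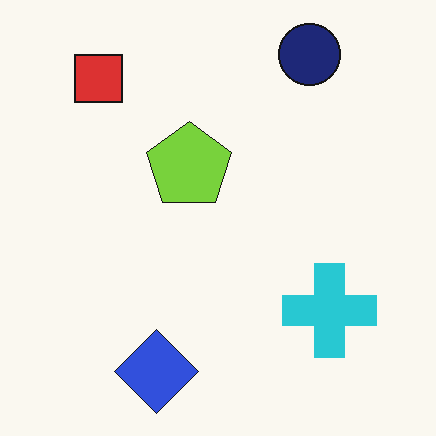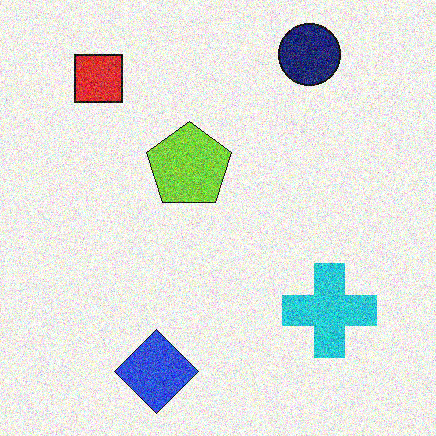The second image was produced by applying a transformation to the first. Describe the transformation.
Degraded with a thick layer of grain.

Random speckle covers the whole image, including the flat background.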